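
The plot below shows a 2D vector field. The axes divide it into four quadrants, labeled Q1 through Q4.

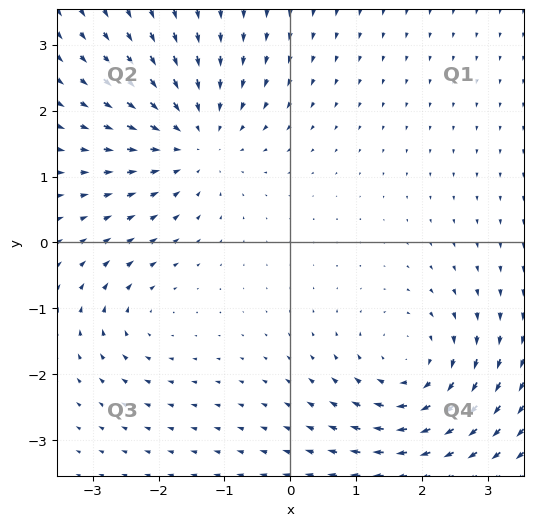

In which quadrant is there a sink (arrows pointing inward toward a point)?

The sink sits at approximately (-1.5, 1.6), which lies in quadrant Q2. The divergence there is about -4, negative as expected for a sink.

Q2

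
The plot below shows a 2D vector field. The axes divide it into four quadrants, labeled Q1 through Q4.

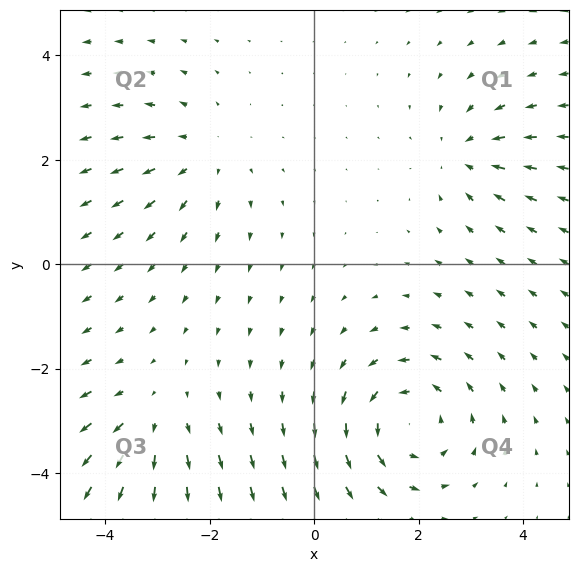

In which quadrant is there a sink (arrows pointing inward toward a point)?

The sink sits at approximately (2.9, 2.1), which lies in quadrant Q1. The divergence there is about -3, negative as expected for a sink.

Q1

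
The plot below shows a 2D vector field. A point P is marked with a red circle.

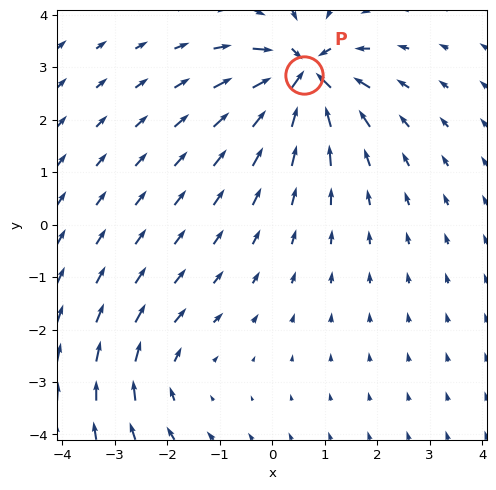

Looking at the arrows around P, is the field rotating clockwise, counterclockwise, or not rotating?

Near P at (0.6, 2.9) the arrows show no circulation. The curl there is ≈0.

not rotating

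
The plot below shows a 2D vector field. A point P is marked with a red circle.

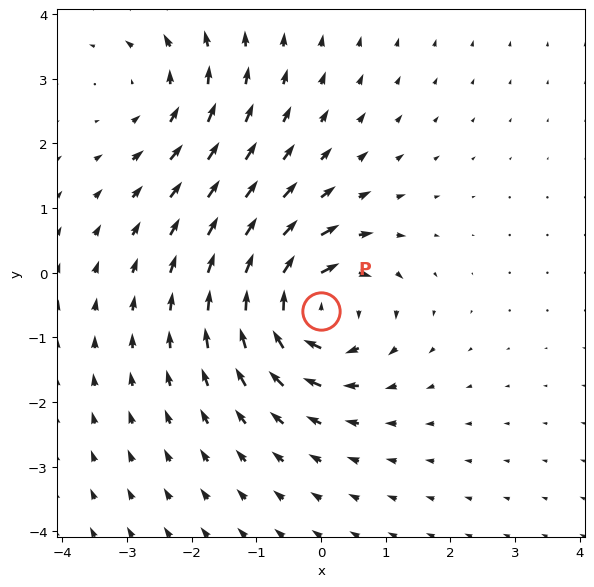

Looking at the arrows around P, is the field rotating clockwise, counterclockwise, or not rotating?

Near P at (0.0, -0.6) the arrows circulate clockwise. The curl (z-component) there is about -6; negative curl means clockwise rotation.

clockwise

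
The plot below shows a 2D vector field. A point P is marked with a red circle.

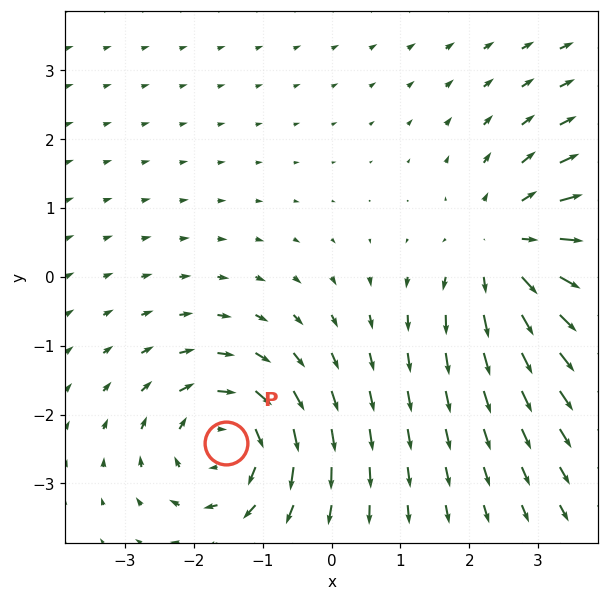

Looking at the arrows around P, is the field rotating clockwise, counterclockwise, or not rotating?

Near P at (-1.5, -2.4) the arrows circulate clockwise. The curl (z-component) there is about -5; negative curl means clockwise rotation.

clockwise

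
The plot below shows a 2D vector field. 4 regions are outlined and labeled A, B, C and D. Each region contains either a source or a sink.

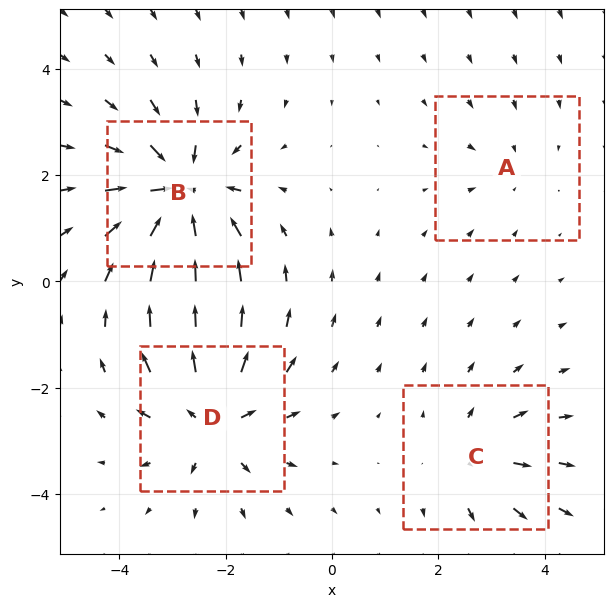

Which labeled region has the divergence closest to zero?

A

Divergence at each region's feature centre — A: about -2, B: about -7, C: about +3, D: about +6. Region A is closest to zero.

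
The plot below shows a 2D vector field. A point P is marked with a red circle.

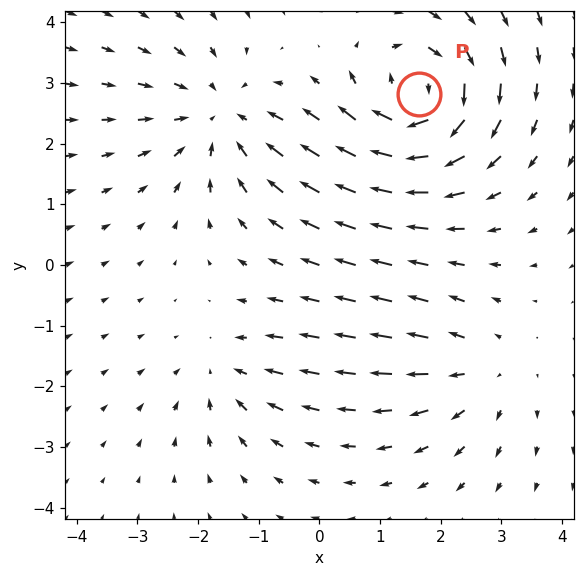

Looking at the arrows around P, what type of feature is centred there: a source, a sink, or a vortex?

vortex

At P (1.6, 2.8) the arrows circulate clockwise. Divergence ≈0, curl about -7 — near-zero divergence with nonzero curl is a vortex.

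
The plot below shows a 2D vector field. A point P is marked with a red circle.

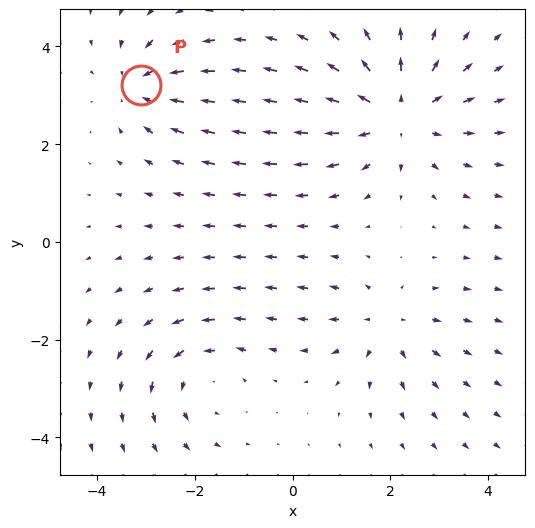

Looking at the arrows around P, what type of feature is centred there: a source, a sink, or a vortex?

At P (-3.1, 3.2) the arrows converge inward. Divergence about -3, curl ≈0 — negative divergence with near-zero curl is a sink.

sink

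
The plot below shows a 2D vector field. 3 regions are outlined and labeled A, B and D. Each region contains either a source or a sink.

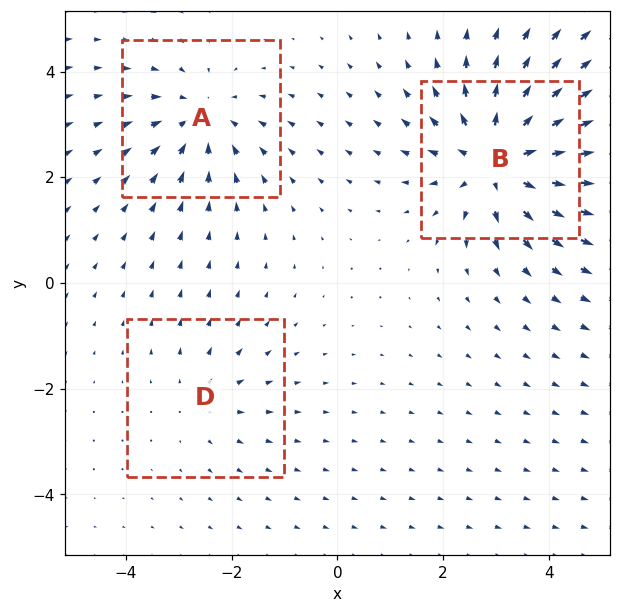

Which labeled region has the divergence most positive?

B

Divergence at each region's feature centre — A: about -3, B: about +5, D: about +2. Region B is most positive.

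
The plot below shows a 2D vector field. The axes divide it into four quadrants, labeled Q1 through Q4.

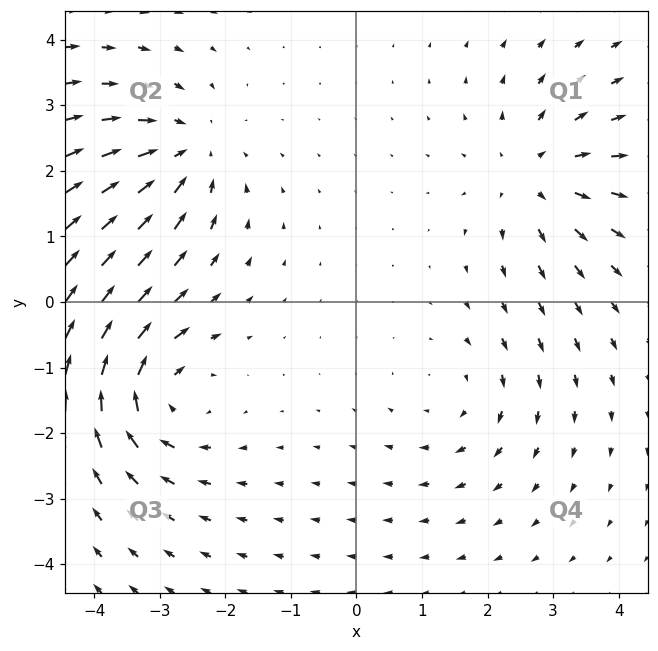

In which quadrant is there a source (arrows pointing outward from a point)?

The source sits at approximately (2.7, 1.9), which lies in quadrant Q1. The divergence there is about +3, positive as expected for a source.

Q1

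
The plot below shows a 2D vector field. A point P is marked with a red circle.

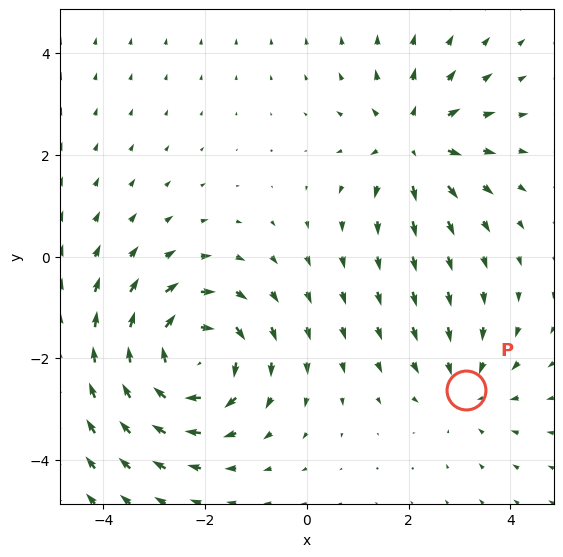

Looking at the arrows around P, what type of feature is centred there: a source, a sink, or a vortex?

At P (3.1, -2.6) the arrows converge inward. Divergence about -2, curl ≈0 — negative divergence with near-zero curl is a sink.

sink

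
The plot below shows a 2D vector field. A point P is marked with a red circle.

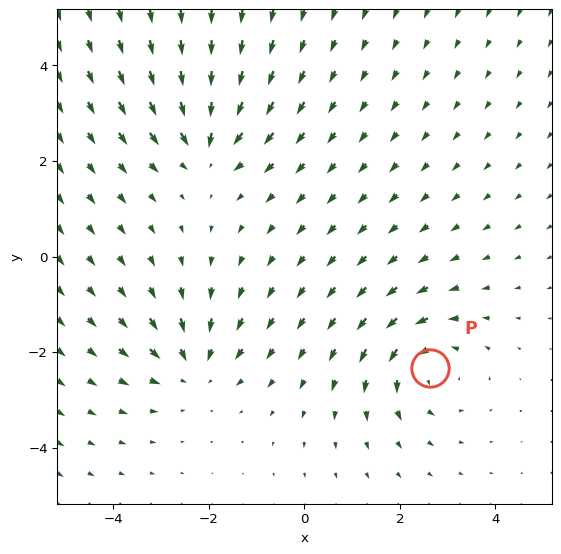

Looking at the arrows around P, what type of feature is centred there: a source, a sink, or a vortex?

vortex

At P (2.6, -2.3) the arrows circulate counterclockwise. Divergence ≈0, curl about +4 — near-zero divergence with nonzero curl is a vortex.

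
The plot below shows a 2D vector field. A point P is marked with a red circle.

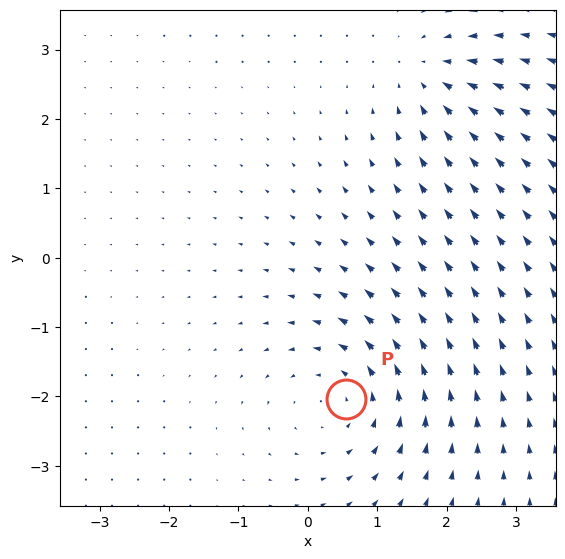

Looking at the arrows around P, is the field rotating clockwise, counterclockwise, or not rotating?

Near P at (0.6, -2.0) the arrows circulate counterclockwise. The curl (z-component) there is about +4; positive curl means counterclockwise rotation.

counterclockwise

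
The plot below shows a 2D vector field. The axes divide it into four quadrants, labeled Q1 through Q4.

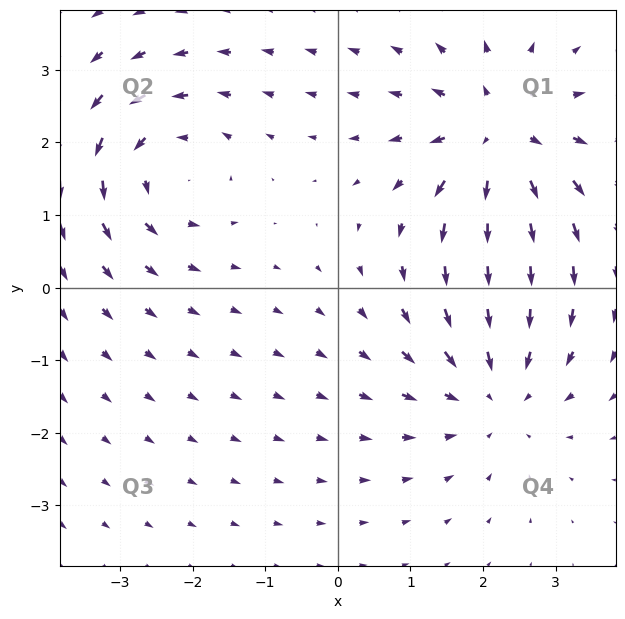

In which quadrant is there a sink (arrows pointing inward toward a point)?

Q4

The sink sits at approximately (2.2, -1.4), which lies in quadrant Q4. The divergence there is about -4, negative as expected for a sink.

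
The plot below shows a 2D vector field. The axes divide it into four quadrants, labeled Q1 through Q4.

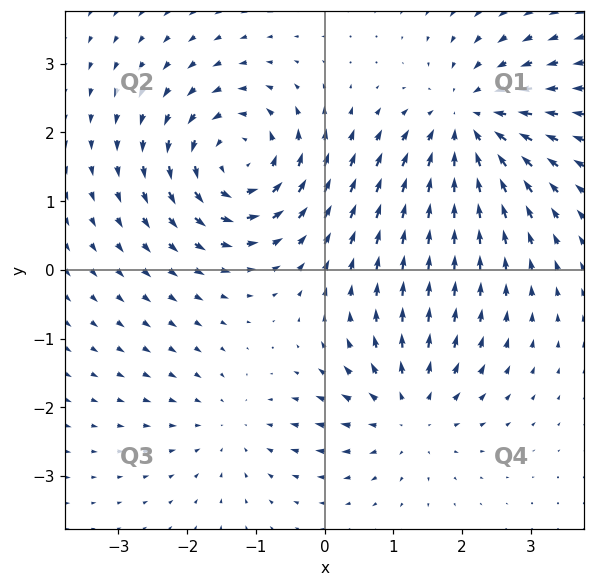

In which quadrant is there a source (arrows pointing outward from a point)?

The source sits at approximately (1.2, -2.1), which lies in quadrant Q4. The divergence there is about +4, positive as expected for a source.

Q4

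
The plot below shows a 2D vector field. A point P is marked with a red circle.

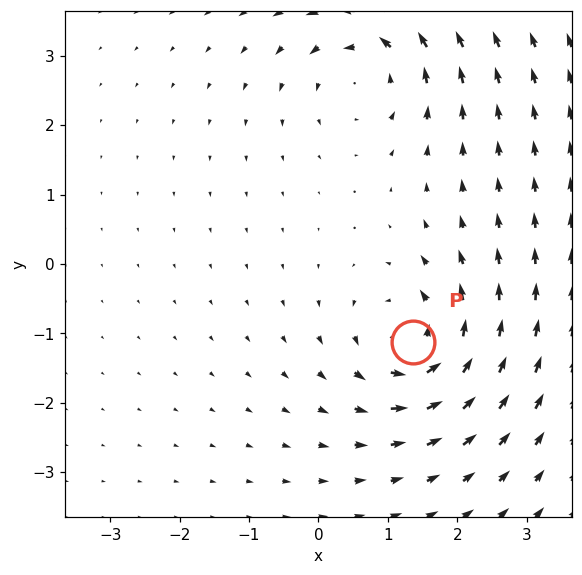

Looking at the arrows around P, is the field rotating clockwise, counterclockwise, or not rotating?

counterclockwise

Near P at (1.4, -1.1) the arrows circulate counterclockwise. The curl (z-component) there is about +6; positive curl means counterclockwise rotation.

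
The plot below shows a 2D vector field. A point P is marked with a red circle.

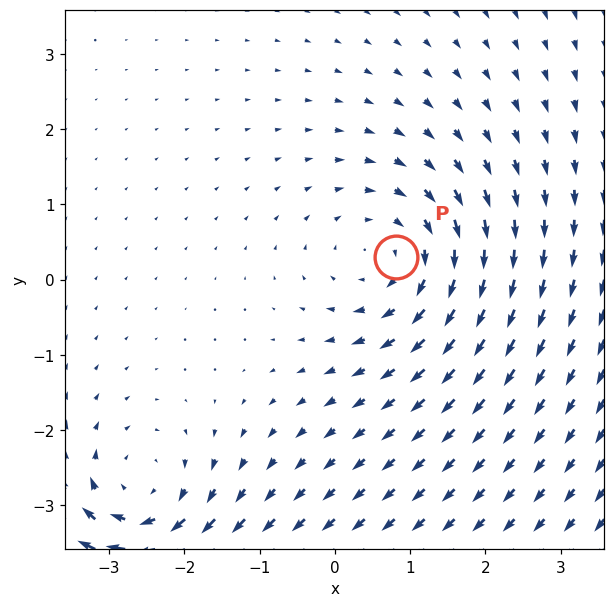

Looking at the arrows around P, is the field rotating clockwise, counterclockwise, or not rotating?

Near P at (0.8, 0.3) the arrows circulate clockwise. The curl (z-component) there is about -4; negative curl means clockwise rotation.

clockwise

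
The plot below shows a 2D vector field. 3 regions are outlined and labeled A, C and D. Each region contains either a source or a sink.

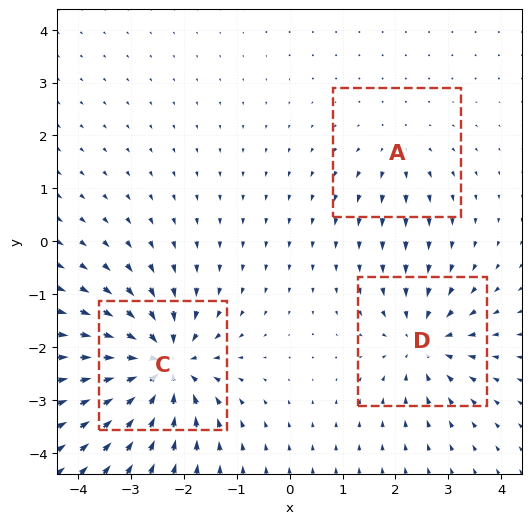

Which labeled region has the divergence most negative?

C

Divergence at each region's feature centre — A: about +2, C: about -6, D: about -4. Region C is most negative.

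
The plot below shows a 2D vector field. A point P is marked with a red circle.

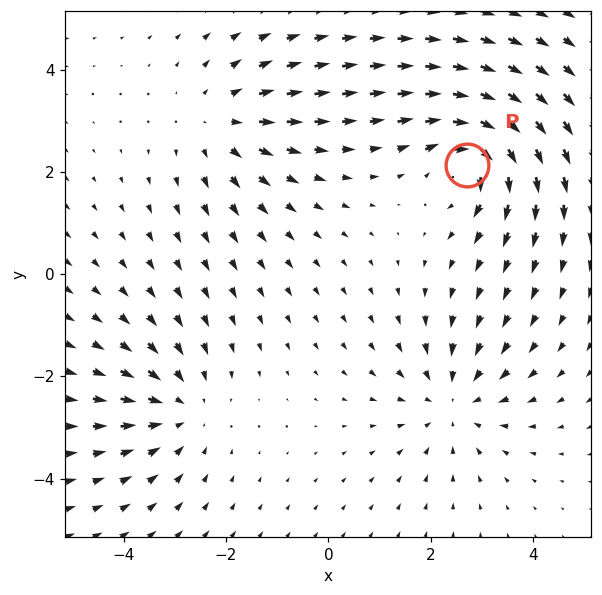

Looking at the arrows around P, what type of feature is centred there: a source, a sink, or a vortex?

vortex

At P (2.7, 2.1) the arrows circulate clockwise. Divergence ≈0, curl about -7 — near-zero divergence with nonzero curl is a vortex.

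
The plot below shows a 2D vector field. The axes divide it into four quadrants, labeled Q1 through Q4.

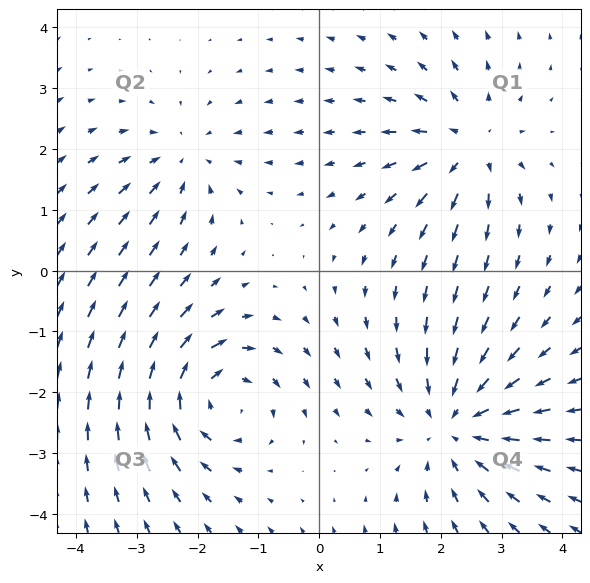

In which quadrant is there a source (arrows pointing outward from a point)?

Q1

The source sits at approximately (2.4, 2.1), which lies in quadrant Q1. The divergence there is about +4, positive as expected for a source.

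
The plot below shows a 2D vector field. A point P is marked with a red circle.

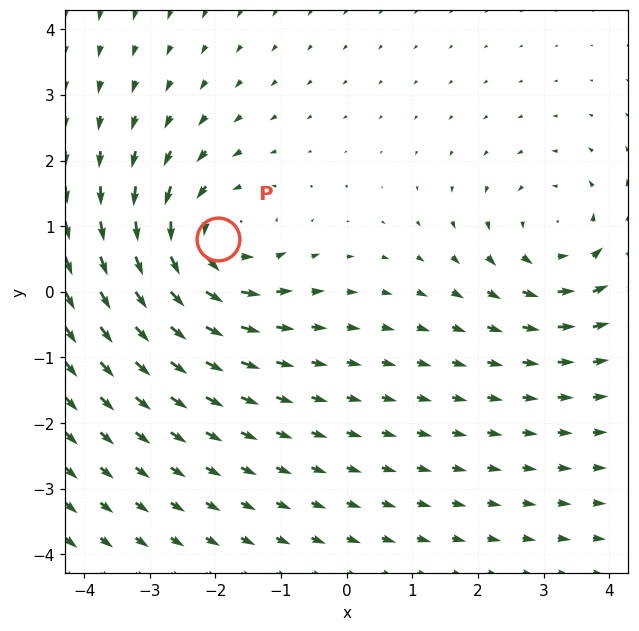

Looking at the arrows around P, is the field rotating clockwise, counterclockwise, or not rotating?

counterclockwise

Near P at (-2.0, 0.8) the arrows circulate counterclockwise. The curl (z-component) there is about +5; positive curl means counterclockwise rotation.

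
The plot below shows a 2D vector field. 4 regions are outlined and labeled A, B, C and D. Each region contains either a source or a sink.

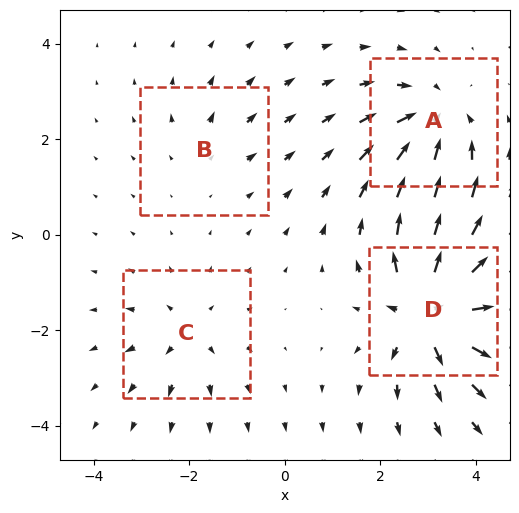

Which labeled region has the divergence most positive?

Divergence at each region's feature centre — A: about -5, B: about +2, C: about +4, D: about +8. Region D is most positive.

D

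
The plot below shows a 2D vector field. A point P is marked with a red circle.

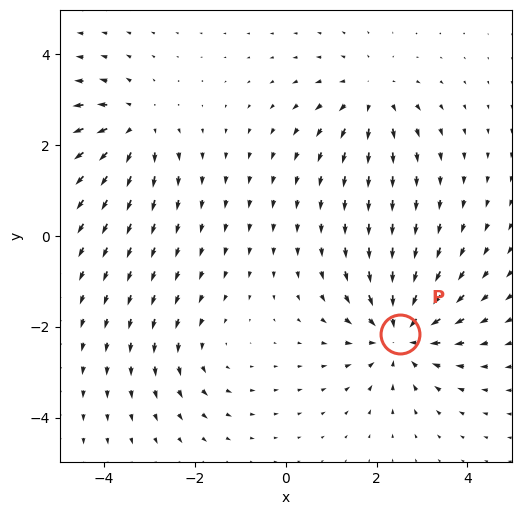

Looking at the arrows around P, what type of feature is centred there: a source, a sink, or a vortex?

At P (2.5, -2.2) the arrows converge inward. Divergence about -5, curl ≈0 — negative divergence with near-zero curl is a sink.

sink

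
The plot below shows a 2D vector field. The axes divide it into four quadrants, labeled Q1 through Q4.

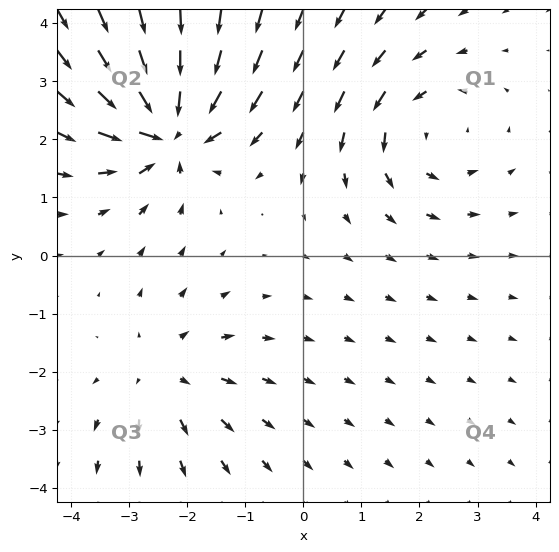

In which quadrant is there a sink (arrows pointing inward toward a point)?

Q2

The sink sits at approximately (-2.3, 2.2), which lies in quadrant Q2. The divergence there is about -6, negative as expected for a sink.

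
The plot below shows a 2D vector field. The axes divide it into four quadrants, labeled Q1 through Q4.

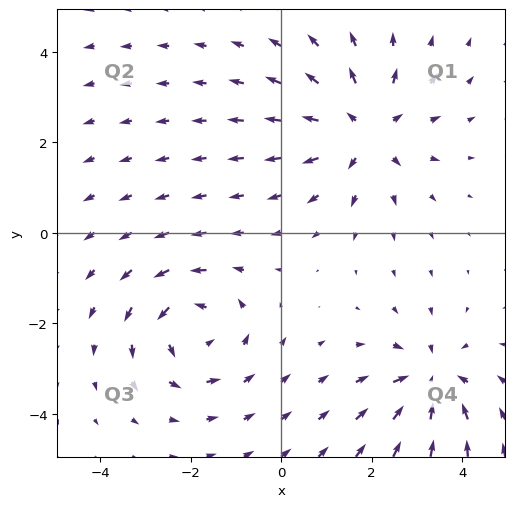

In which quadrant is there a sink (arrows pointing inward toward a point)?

The sink sits at approximately (3.3, -3.3), which lies in quadrant Q4. The divergence there is about -4, negative as expected for a sink.

Q4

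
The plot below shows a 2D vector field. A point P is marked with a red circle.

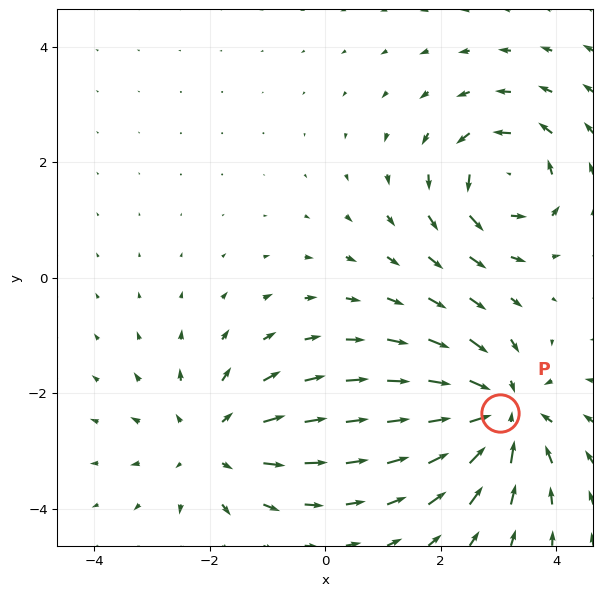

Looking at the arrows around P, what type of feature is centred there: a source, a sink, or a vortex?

At P (3.0, -2.3) the arrows converge inward. Divergence about -5, curl ≈0 — negative divergence with near-zero curl is a sink.

sink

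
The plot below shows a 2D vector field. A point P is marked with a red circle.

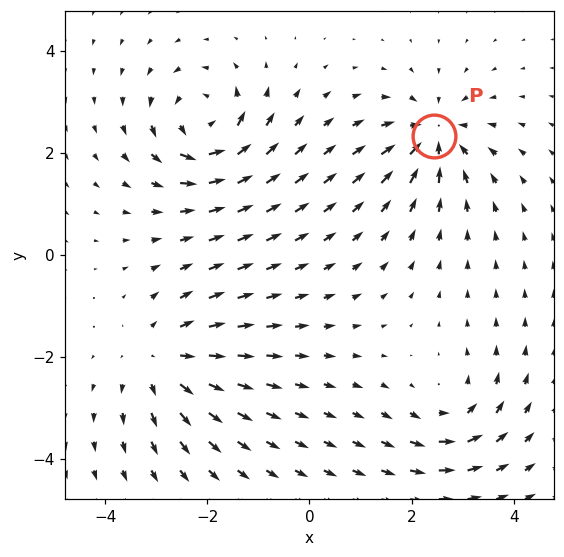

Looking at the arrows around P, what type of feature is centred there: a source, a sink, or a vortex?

sink

At P (2.4, 2.3) the arrows converge inward. Divergence about -5, curl ≈0 — negative divergence with near-zero curl is a sink.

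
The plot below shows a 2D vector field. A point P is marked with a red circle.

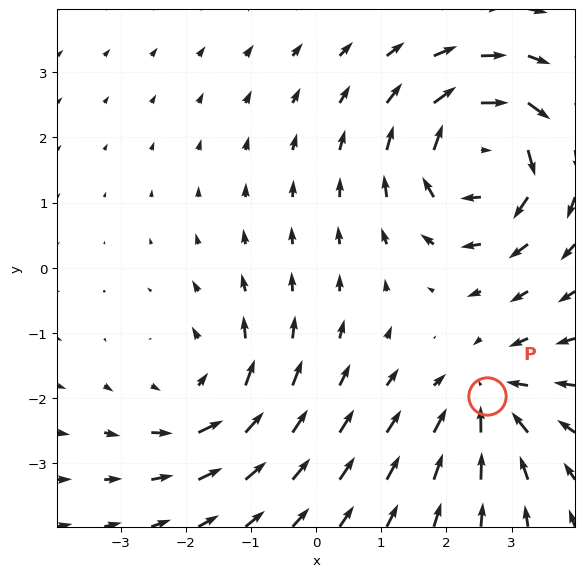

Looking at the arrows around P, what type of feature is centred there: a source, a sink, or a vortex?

At P (2.6, -2.0) the arrows converge inward. Divergence about -3, curl ≈0 — negative divergence with near-zero curl is a sink.

sink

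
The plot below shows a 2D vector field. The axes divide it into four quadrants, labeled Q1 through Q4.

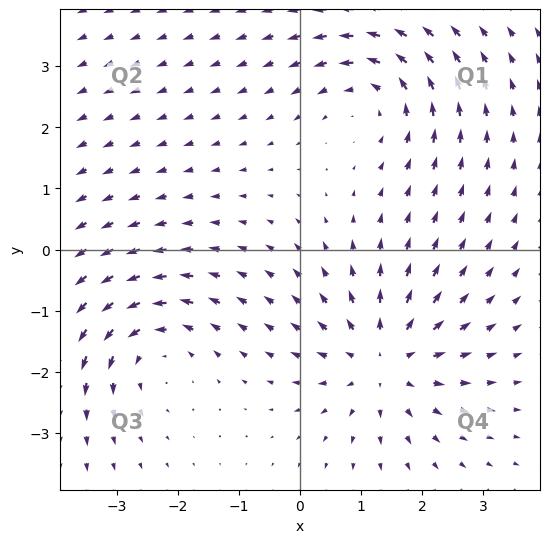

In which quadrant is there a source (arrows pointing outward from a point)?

The source sits at approximately (1.4, -1.8), which lies in quadrant Q4. The divergence there is about +5, positive as expected for a source.

Q4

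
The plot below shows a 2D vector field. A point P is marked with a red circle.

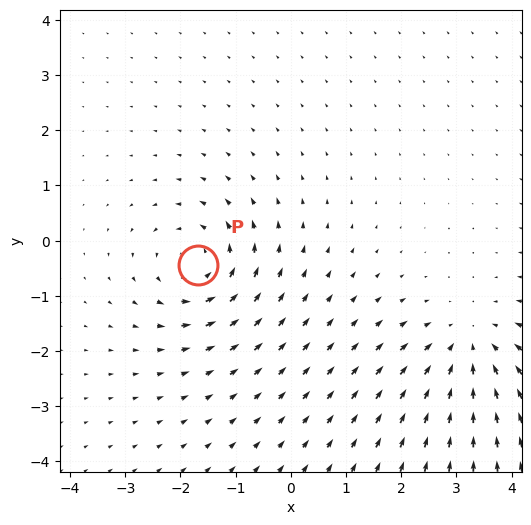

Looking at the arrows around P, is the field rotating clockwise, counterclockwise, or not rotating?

Near P at (-1.7, -0.4) the arrows circulate counterclockwise. The curl (z-component) there is about +5; positive curl means counterclockwise rotation.

counterclockwise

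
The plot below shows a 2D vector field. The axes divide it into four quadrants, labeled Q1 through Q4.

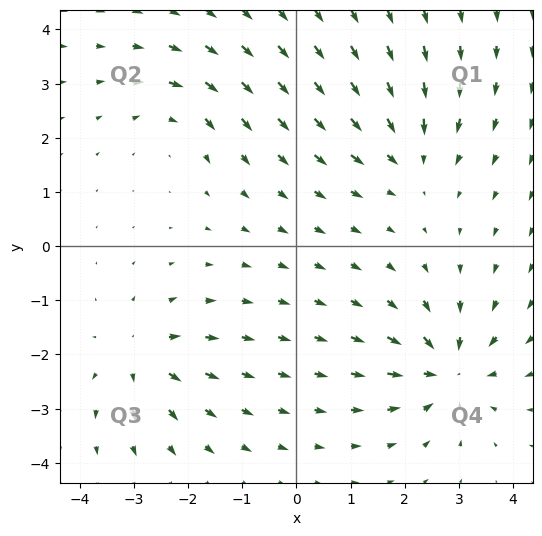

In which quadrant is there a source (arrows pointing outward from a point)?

The source sits at approximately (-2.8, -2.0), which lies in quadrant Q3. The divergence there is about +5, positive as expected for a source.

Q3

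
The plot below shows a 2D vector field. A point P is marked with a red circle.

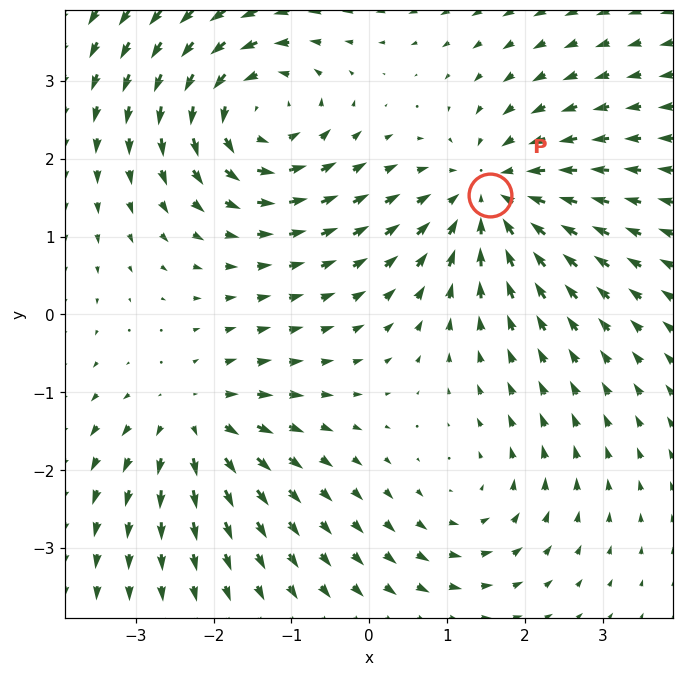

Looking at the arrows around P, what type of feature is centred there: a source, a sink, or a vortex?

At P (1.5, 1.5) the arrows converge inward. Divergence about -5, curl ≈0 — negative divergence with near-zero curl is a sink.

sink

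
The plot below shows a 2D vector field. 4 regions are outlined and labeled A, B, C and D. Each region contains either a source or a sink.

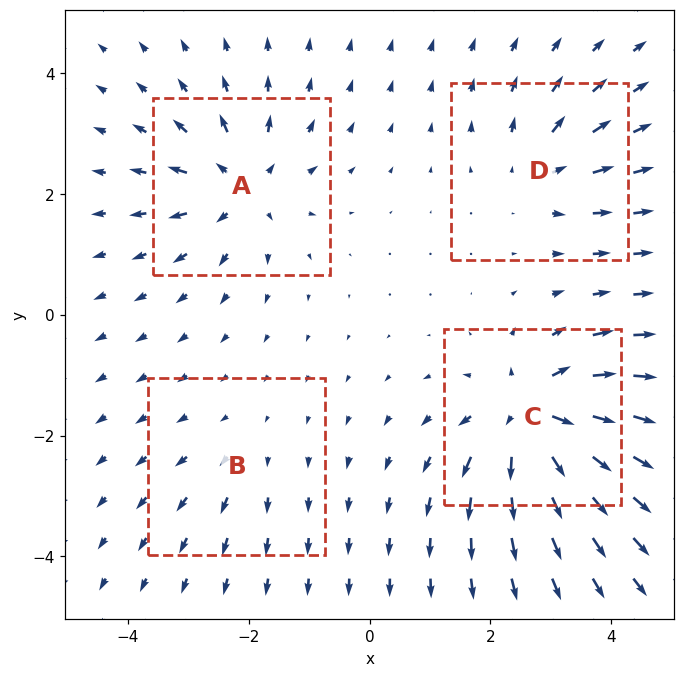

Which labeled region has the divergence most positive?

Divergence at each region's feature centre — A: about +6, B: about +2, C: about +8, D: about +4. Region C is most positive.

C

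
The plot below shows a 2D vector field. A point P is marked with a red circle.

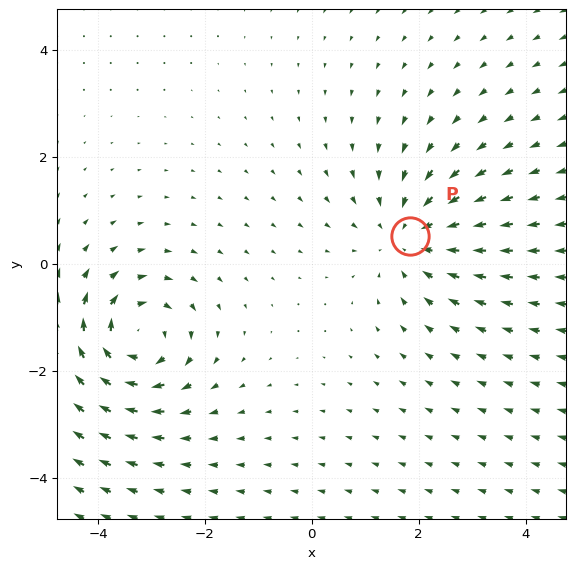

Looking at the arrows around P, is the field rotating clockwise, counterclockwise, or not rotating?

Near P at (1.8, 0.5) the arrows show no circulation. The curl there is ≈0.

not rotating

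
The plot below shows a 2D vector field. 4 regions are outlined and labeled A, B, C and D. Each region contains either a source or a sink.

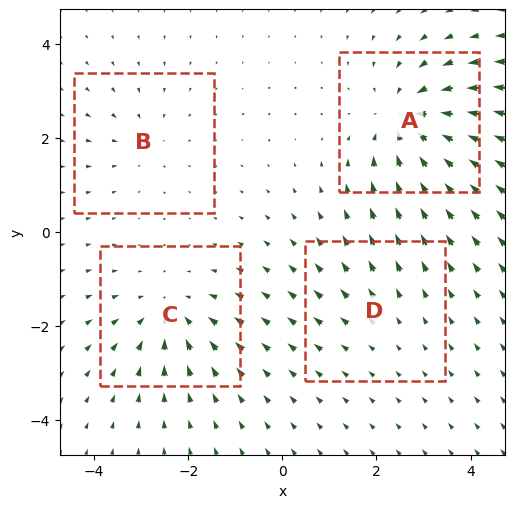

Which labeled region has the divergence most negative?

Divergence at each region's feature centre — A: about -6, B: about -3, C: about -4, D: about +2. Region A is most negative.

A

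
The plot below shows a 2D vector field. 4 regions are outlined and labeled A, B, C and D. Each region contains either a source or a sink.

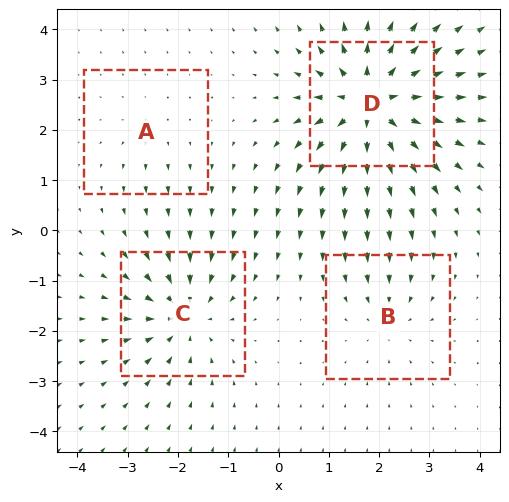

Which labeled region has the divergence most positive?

D

Divergence at each region's feature centre — A: about +2, B: about -3, C: about -5, D: about +8. Region D is most positive.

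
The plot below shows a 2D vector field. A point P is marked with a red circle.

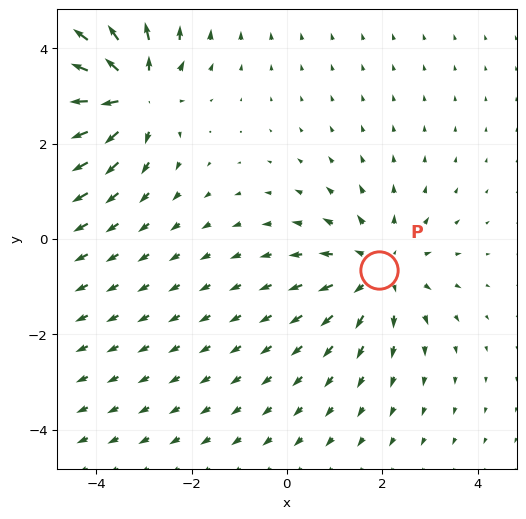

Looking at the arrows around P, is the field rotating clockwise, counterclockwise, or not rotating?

Near P at (1.9, -0.7) the arrows show no circulation. The curl there is ≈0.

not rotating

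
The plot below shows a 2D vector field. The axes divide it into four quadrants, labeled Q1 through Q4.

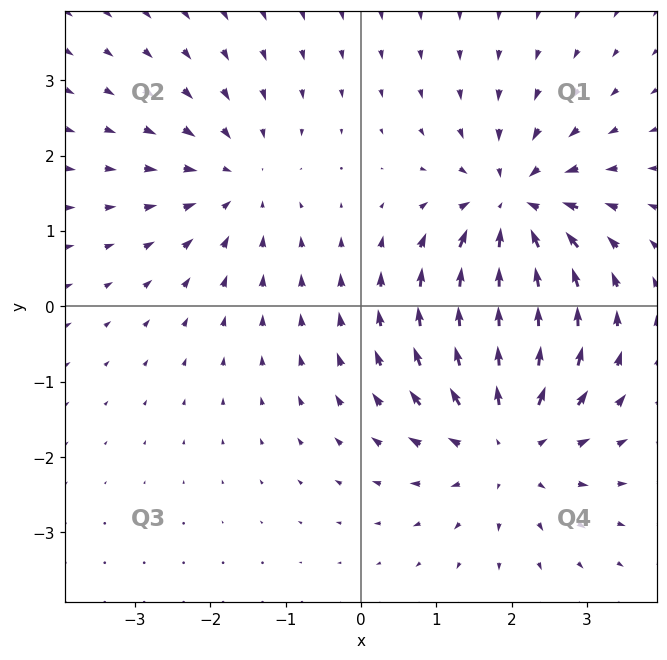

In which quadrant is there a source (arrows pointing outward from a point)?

The source sits at approximately (1.9, -1.7), which lies in quadrant Q4. The divergence there is about +4, positive as expected for a source.

Q4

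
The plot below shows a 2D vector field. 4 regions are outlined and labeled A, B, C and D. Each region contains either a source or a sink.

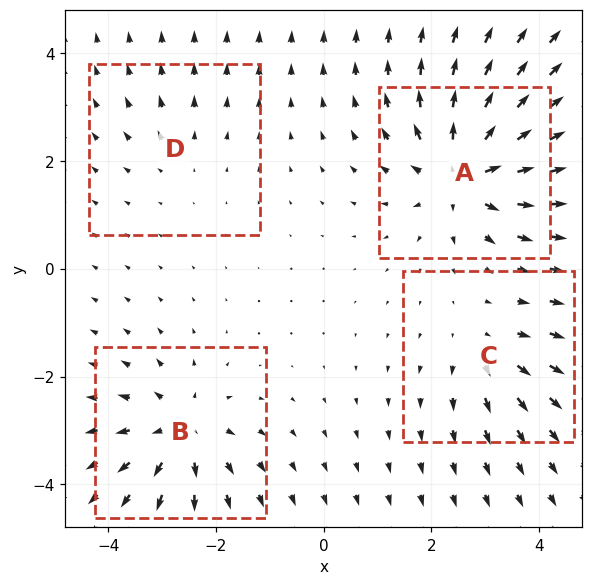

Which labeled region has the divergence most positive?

Divergence at each region's feature centre — A: about +7, B: about +5, C: about +3, D: about +2. Region A is most positive.

A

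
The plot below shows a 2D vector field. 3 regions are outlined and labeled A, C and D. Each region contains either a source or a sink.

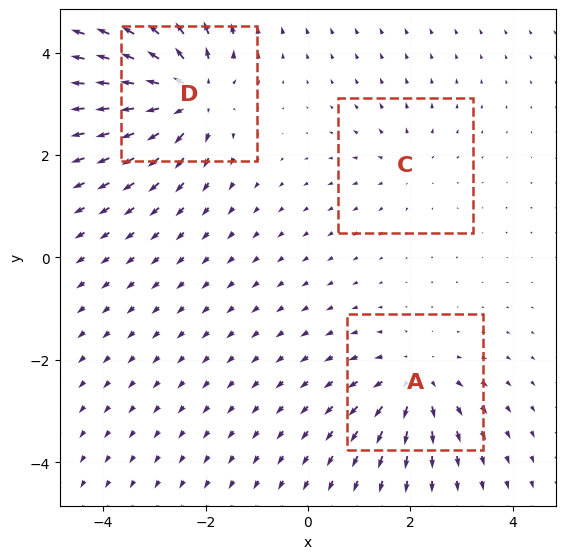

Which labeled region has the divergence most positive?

D

Divergence at each region's feature centre — A: about +4, C: about +2, D: about +5. Region D is most positive.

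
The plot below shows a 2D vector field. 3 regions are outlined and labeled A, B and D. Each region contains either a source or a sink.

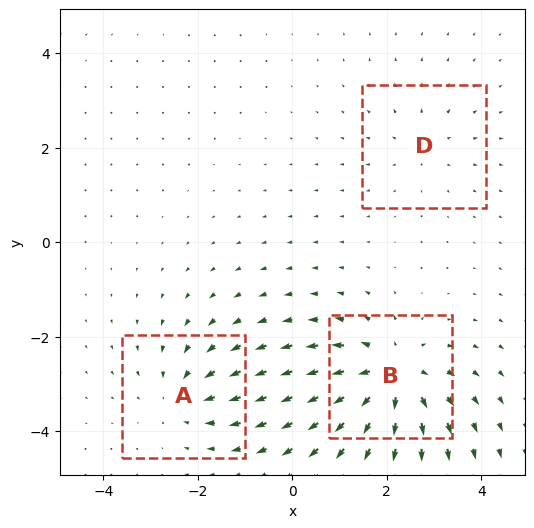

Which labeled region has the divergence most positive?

Divergence at each region's feature centre — A: about -3, B: about +5, D: about +2. Region B is most positive.

B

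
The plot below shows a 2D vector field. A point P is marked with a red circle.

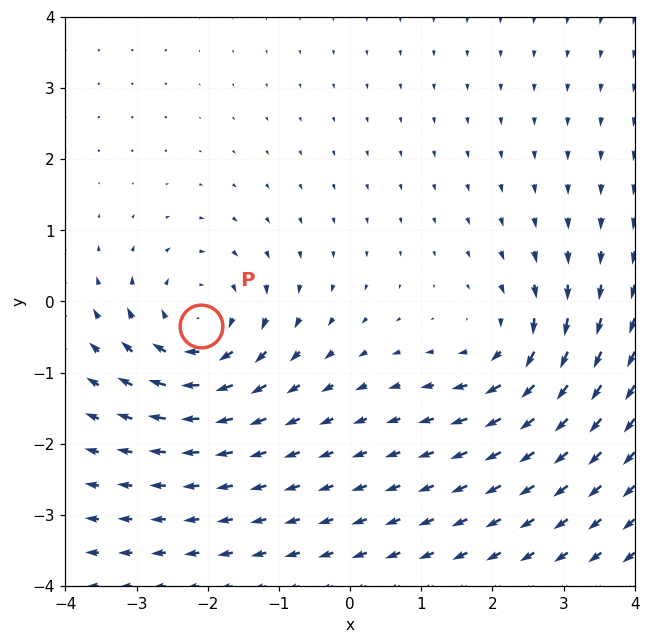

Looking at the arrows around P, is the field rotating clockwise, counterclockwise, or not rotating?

Near P at (-2.1, -0.3) the arrows circulate clockwise. The curl (z-component) there is about -4; negative curl means clockwise rotation.

clockwise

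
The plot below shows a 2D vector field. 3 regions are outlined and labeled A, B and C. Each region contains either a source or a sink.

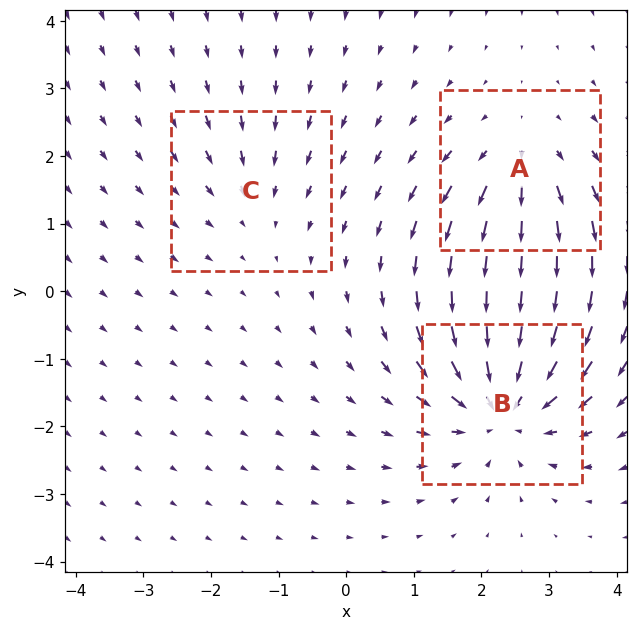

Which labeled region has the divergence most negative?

B

Divergence at each region's feature centre — A: about +3, B: about -5, C: about -2. Region B is most negative.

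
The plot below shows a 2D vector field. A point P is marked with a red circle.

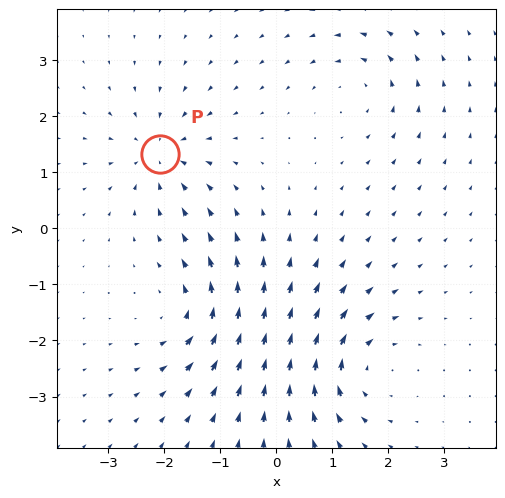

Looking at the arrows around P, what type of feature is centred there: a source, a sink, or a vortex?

sink

At P (-2.1, 1.3) the arrows converge inward. Divergence about -5, curl ≈0 — negative divergence with near-zero curl is a sink.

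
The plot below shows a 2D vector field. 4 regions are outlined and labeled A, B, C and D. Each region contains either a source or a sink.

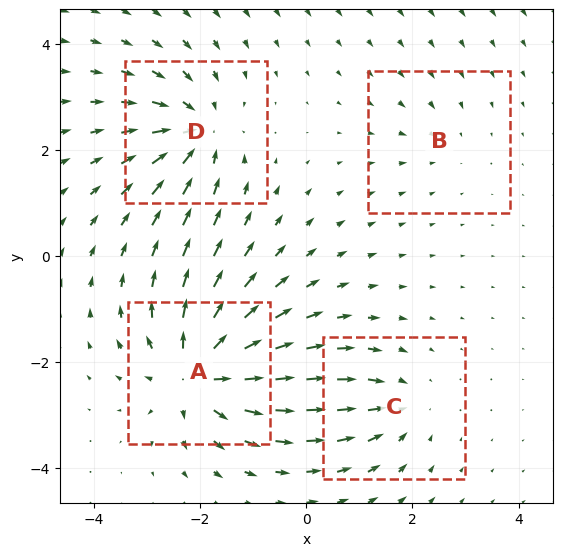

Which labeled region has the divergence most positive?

Divergence at each region's feature centre — A: about +8, B: about -2, C: about -4, D: about -6. Region A is most positive.

A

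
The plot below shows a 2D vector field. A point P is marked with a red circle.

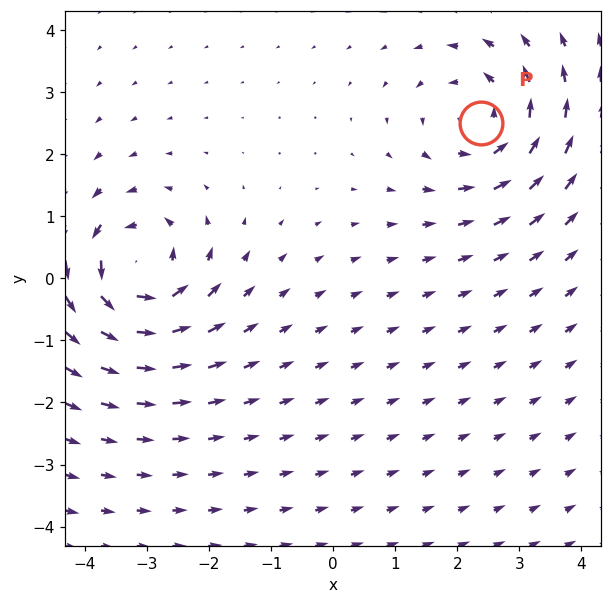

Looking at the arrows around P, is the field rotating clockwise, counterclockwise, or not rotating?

counterclockwise

Near P at (2.4, 2.5) the arrows circulate counterclockwise. The curl (z-component) there is about +4; positive curl means counterclockwise rotation.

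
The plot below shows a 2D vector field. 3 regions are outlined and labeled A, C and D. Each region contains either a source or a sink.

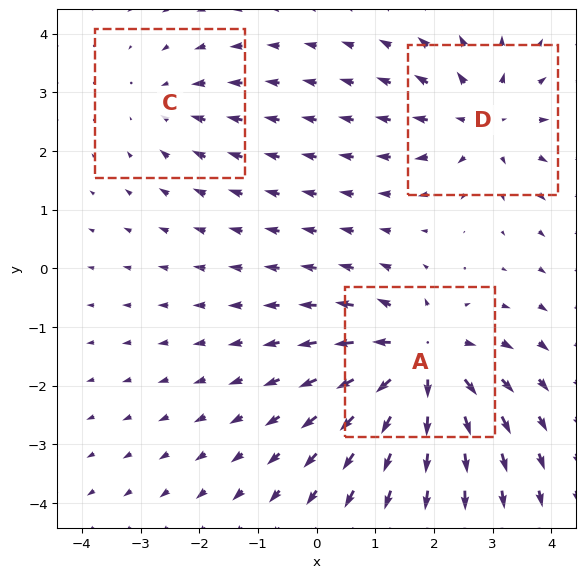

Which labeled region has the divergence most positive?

Divergence at each region's feature centre — A: about +5, C: about -2, D: about +3. Region A is most positive.

A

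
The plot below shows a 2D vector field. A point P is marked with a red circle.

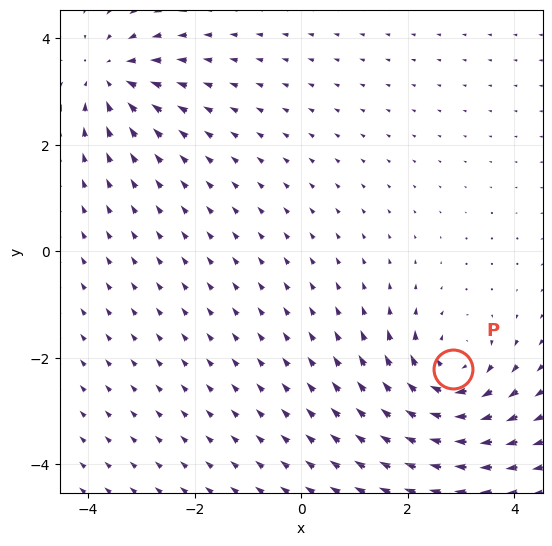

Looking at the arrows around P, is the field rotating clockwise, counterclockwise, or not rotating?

Near P at (2.8, -2.2) the arrows circulate clockwise. The curl (z-component) there is about -4; negative curl means clockwise rotation.

clockwise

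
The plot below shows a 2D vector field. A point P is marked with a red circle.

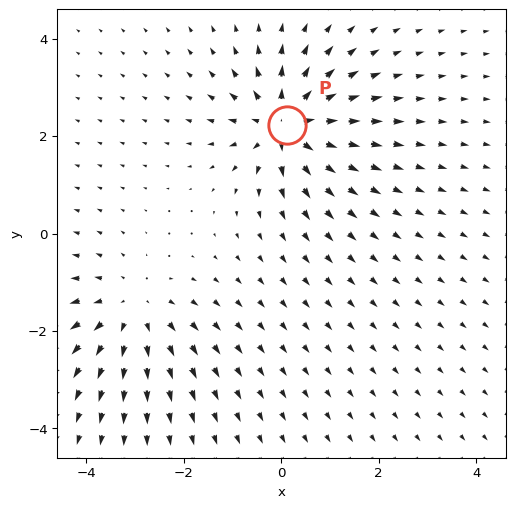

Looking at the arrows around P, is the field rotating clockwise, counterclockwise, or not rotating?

Near P at (0.1, 2.2) the arrows show no circulation. The curl there is ≈0.

not rotating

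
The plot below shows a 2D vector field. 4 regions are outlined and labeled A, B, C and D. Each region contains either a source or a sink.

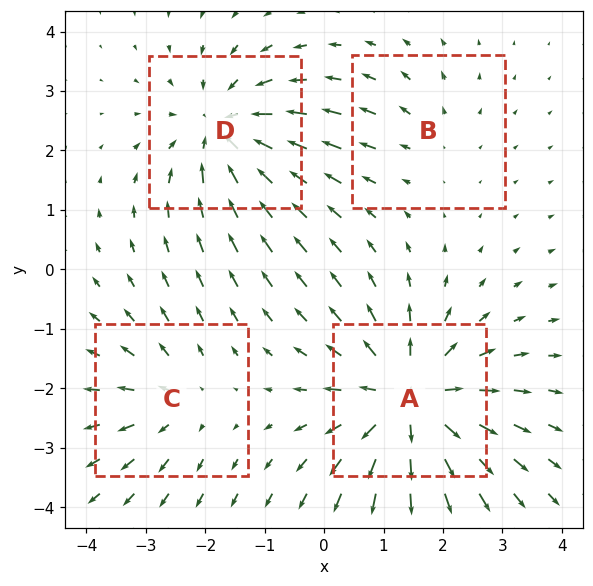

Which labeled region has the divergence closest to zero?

B

Divergence at each region's feature centre — A: about +6, B: about +2, C: about +3, D: about -5. Region B is closest to zero.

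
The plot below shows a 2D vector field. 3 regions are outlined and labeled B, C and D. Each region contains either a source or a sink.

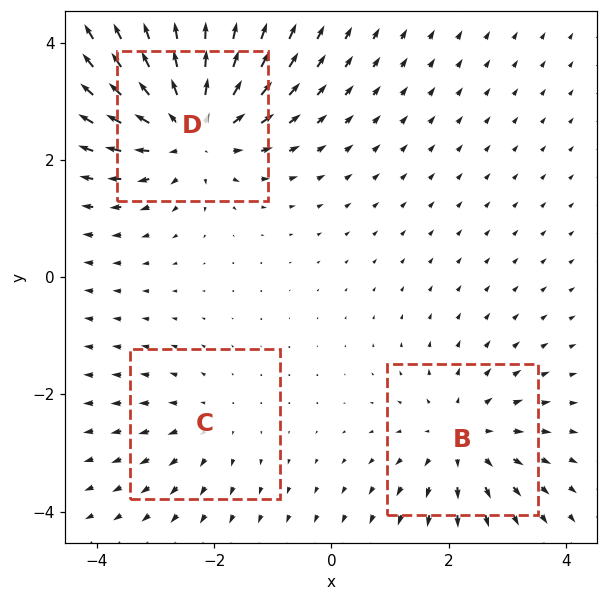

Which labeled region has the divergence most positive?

D

Divergence at each region's feature centre — B: about +3, C: about +2, D: about +5. Region D is most positive.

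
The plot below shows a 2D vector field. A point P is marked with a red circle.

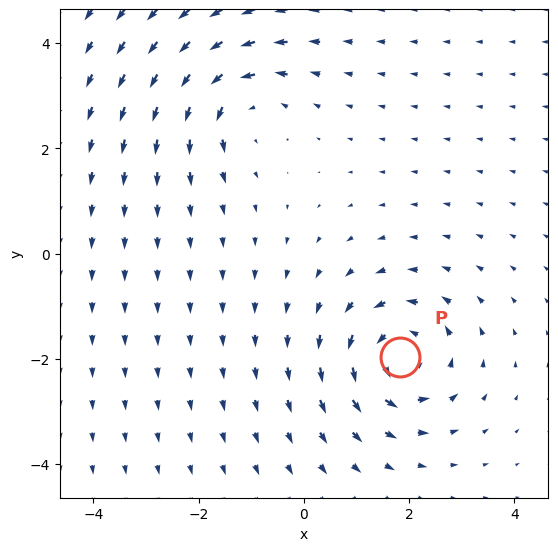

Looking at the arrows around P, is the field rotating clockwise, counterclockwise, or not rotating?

Near P at (1.8, -2.0) the arrows circulate counterclockwise. The curl (z-component) there is about +4; positive curl means counterclockwise rotation.

counterclockwise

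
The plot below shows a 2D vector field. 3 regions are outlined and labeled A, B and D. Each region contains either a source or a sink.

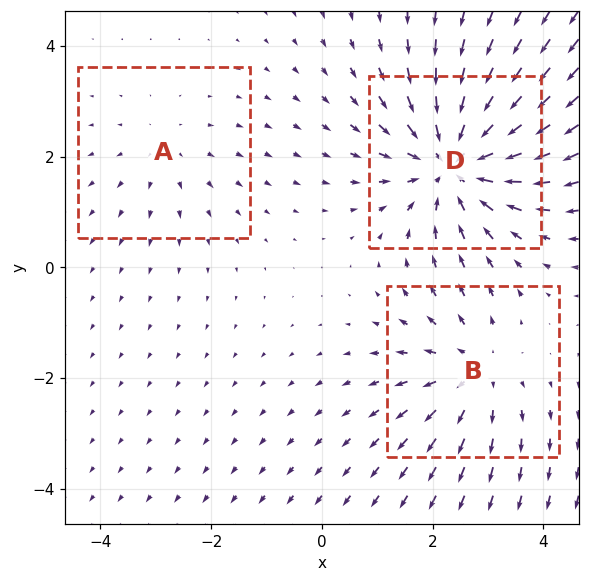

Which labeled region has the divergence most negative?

Divergence at each region's feature centre — A: about +2, B: about +3, D: about -5. Region D is most negative.

D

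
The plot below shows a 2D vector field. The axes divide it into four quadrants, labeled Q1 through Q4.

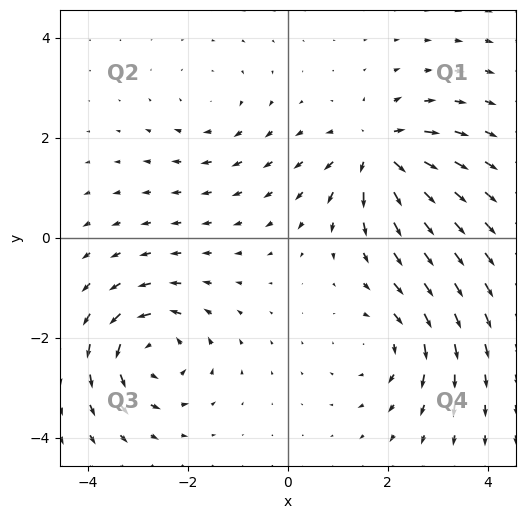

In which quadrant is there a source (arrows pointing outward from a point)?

The source sits at approximately (1.8, 1.7), which lies in quadrant Q1. The divergence there is about +6, positive as expected for a source.

Q1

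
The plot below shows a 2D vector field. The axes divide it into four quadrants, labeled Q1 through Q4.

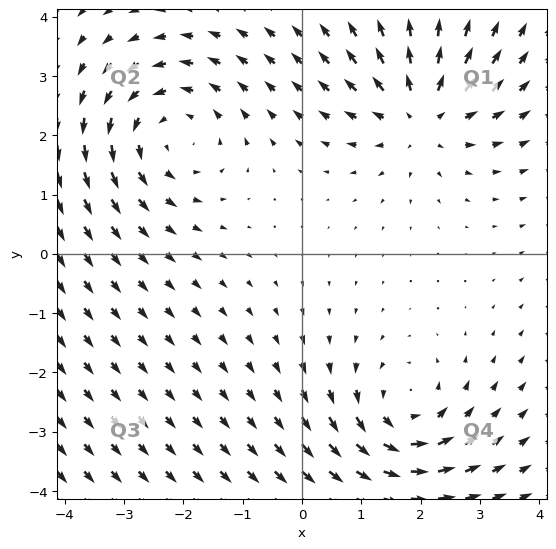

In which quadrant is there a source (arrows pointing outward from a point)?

The source sits at approximately (2.0, 2.3), which lies in quadrant Q1. The divergence there is about +4, positive as expected for a source.

Q1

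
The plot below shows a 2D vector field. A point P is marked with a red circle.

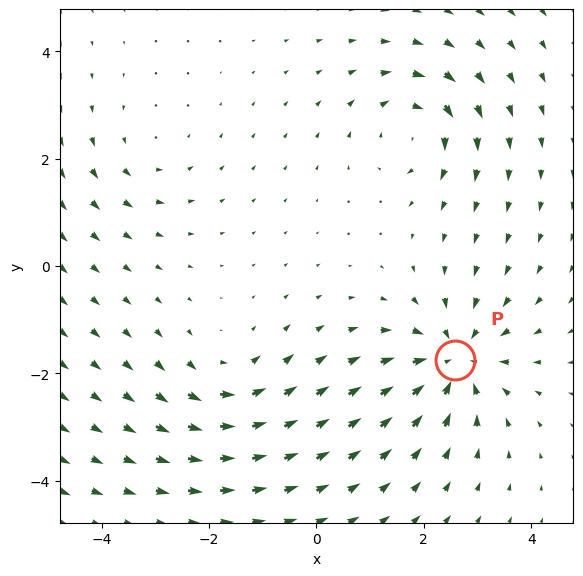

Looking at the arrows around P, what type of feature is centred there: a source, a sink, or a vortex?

sink

At P (2.6, -1.8) the arrows converge inward. Divergence about -5, curl ≈0 — negative divergence with near-zero curl is a sink.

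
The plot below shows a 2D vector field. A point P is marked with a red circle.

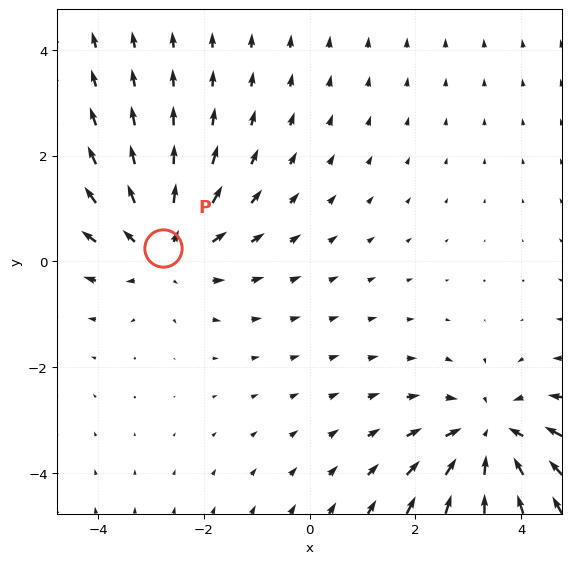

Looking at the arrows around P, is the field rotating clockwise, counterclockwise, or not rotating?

not rotating

Near P at (-2.8, 0.3) the arrows show no circulation. The curl there is ≈0.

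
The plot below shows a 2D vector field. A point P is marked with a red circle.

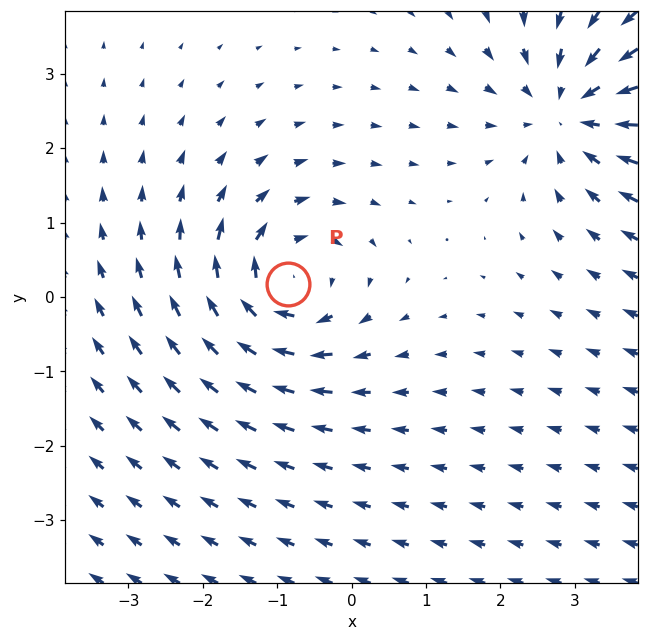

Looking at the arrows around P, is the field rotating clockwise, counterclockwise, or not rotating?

Near P at (-0.9, 0.2) the arrows circulate clockwise. The curl (z-component) there is about -4; negative curl means clockwise rotation.

clockwise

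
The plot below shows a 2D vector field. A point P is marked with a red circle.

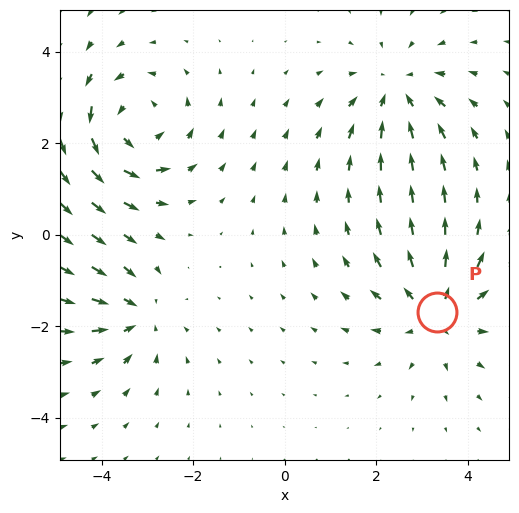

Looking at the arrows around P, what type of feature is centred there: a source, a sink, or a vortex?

source

At P (3.3, -1.7) the arrows spread outward. Divergence about +4, curl ≈0 — positive divergence with near-zero curl is a source.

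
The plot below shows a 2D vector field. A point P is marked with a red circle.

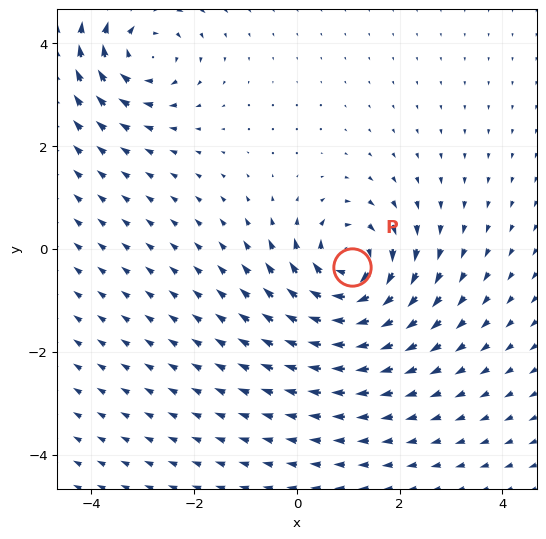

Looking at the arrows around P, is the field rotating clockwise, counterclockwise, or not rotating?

Near P at (1.1, -0.3) the arrows circulate clockwise. The curl (z-component) there is about -5; negative curl means clockwise rotation.

clockwise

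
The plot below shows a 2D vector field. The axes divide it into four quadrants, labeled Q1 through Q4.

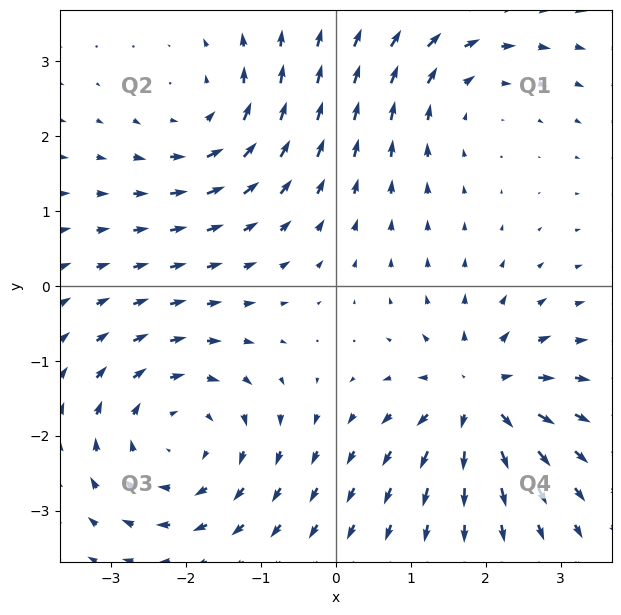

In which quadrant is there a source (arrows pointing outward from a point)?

Q4

The source sits at approximately (1.9, -1.5), which lies in quadrant Q4. The divergence there is about +6, positive as expected for a source.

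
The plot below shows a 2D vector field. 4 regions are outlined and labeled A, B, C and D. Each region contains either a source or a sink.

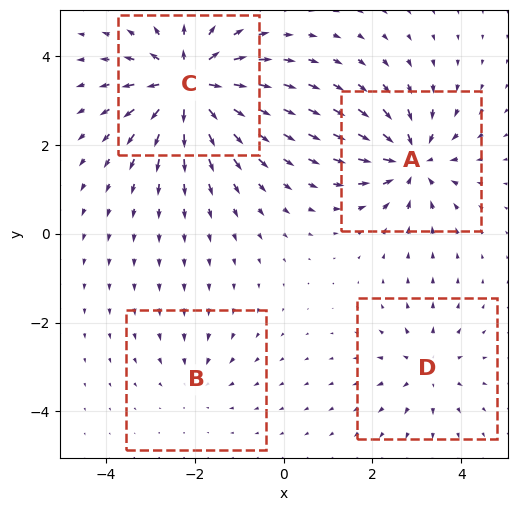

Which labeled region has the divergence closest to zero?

B

Divergence at each region's feature centre — A: about -6, B: about -2, C: about +8, D: about +4. Region B is closest to zero.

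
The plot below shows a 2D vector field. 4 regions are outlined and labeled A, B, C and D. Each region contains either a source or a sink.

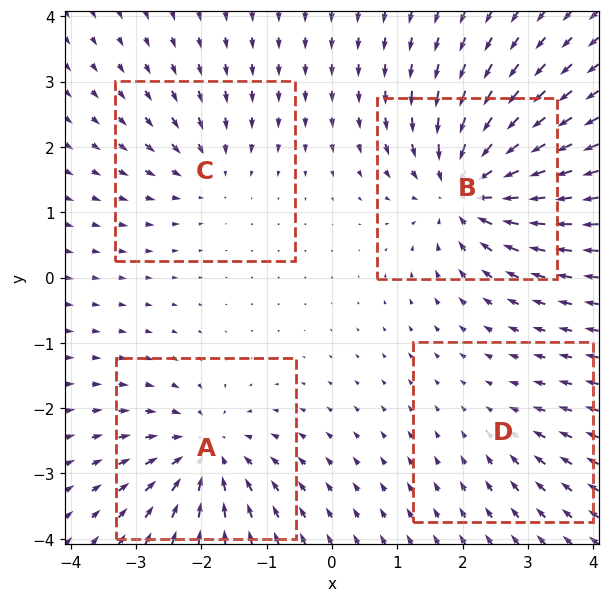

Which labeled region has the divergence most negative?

B

Divergence at each region's feature centre — A: about -6, B: about -8, C: about -4, D: about -2. Region B is most negative.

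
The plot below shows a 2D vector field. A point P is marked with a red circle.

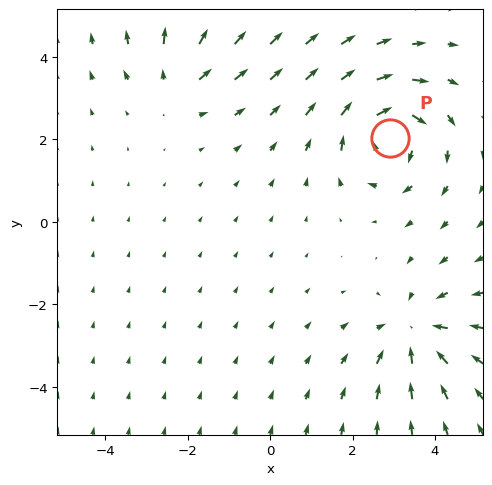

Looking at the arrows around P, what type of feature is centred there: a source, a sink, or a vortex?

At P (2.9, 2.0) the arrows circulate clockwise. Divergence ≈0, curl about -6 — near-zero divergence with nonzero curl is a vortex.

vortex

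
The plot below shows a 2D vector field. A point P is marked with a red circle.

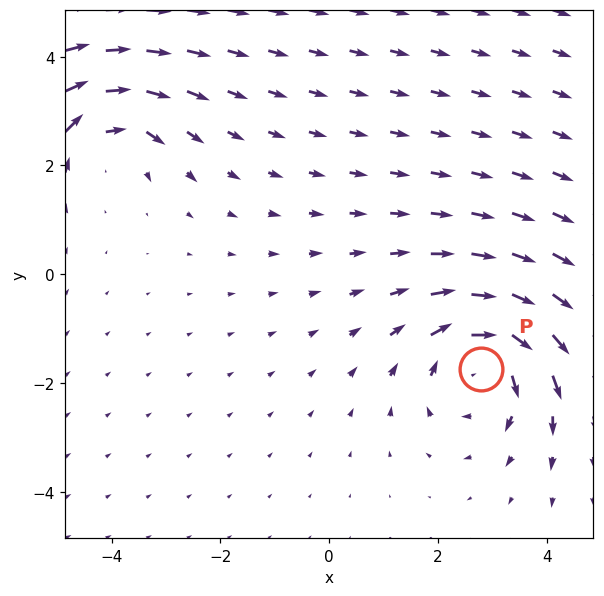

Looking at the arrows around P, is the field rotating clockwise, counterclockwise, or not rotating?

Near P at (2.8, -1.7) the arrows circulate clockwise. The curl (z-component) there is about -4; negative curl means clockwise rotation.

clockwise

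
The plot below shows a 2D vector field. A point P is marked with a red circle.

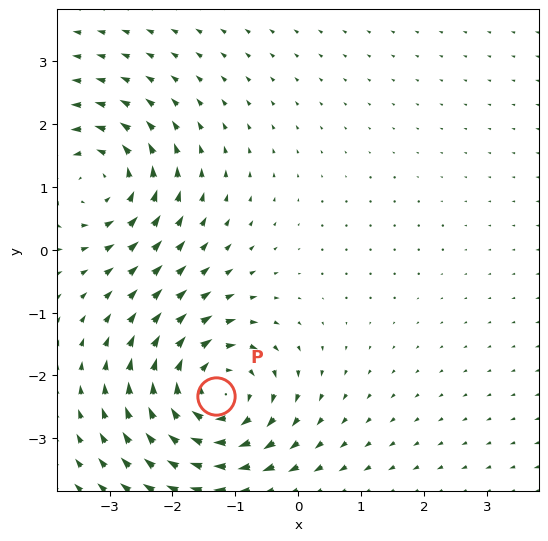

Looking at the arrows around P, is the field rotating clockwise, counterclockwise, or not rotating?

Near P at (-1.3, -2.3) the arrows circulate clockwise. The curl (z-component) there is about -5; negative curl means clockwise rotation.

clockwise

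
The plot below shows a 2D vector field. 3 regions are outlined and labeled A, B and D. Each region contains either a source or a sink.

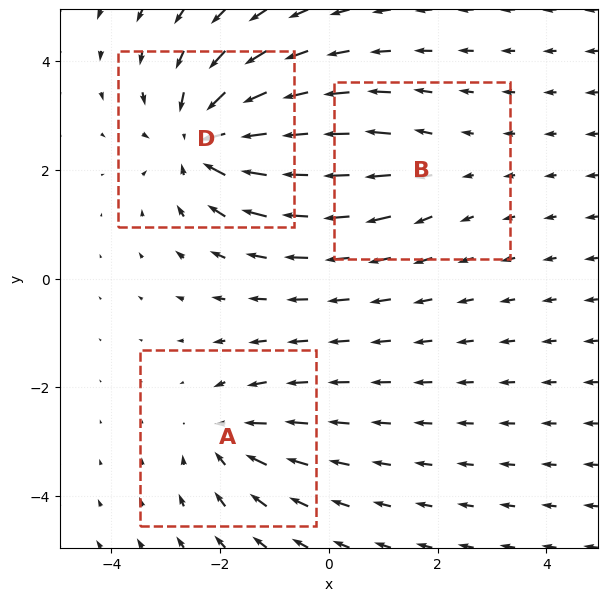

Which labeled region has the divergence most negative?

Divergence at each region's feature centre — A: about -3, B: about +2, D: about -5. Region D is most negative.

D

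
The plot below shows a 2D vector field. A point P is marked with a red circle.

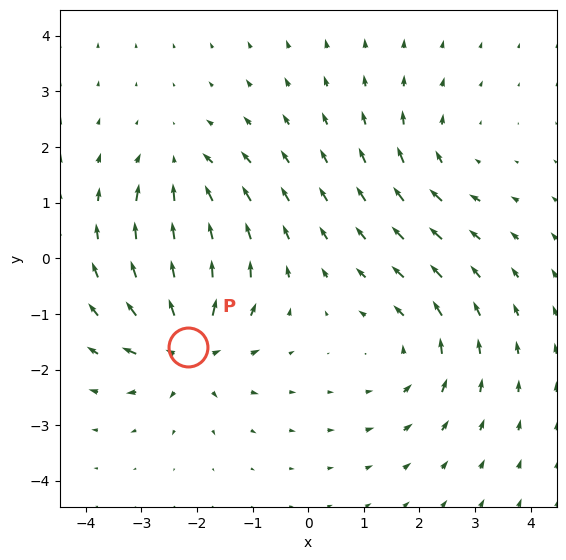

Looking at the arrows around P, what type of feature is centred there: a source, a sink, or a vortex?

At P (-2.2, -1.6) the arrows spread outward. Divergence about +7, curl ≈0 — positive divergence with near-zero curl is a source.

source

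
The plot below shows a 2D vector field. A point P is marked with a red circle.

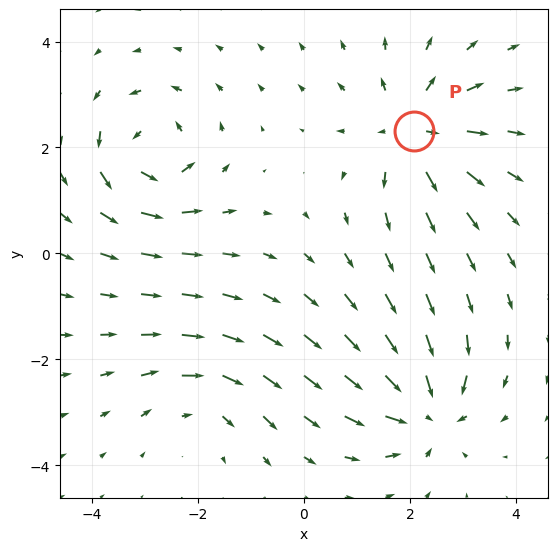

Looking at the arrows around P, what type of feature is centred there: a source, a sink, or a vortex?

source

At P (2.1, 2.3) the arrows spread outward. Divergence about +5, curl ≈0 — positive divergence with near-zero curl is a source.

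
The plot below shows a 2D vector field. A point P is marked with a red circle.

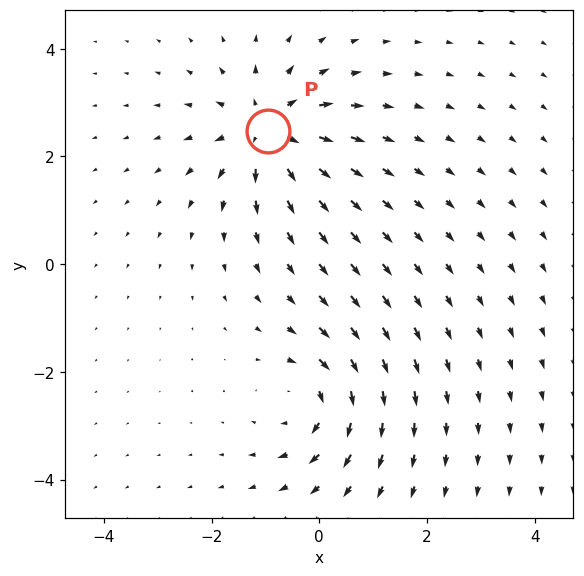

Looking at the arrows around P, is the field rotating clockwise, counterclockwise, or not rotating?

not rotating

Near P at (-1.0, 2.5) the arrows show no circulation. The curl there is ≈0.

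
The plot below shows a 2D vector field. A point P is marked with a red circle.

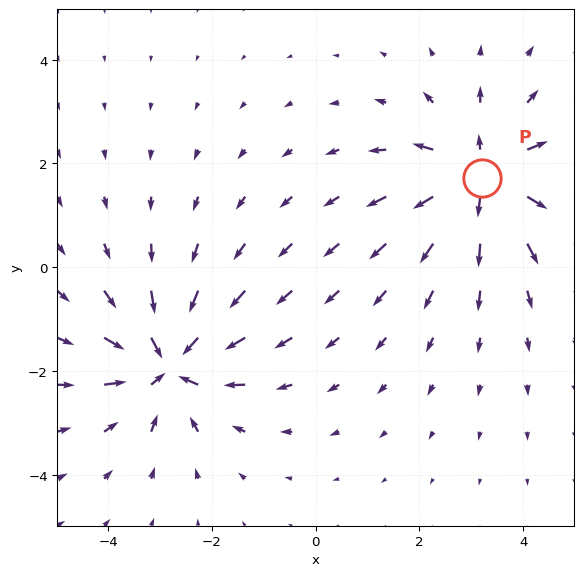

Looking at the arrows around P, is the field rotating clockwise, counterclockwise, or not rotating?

Near P at (3.2, 1.7) the arrows show no circulation. The curl there is ≈0.

not rotating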